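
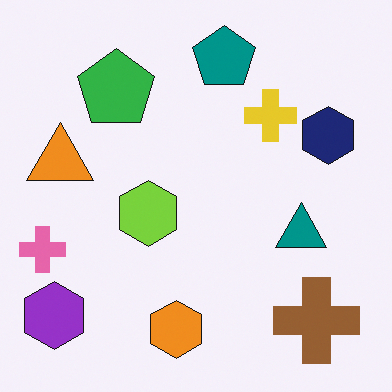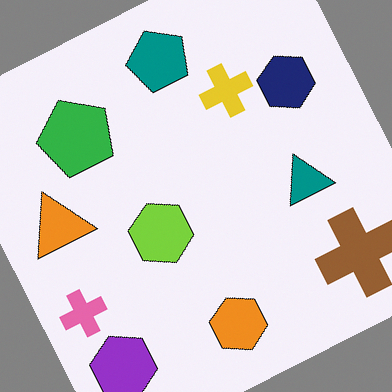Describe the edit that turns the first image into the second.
The image was rotated counter-clockwise by a clearly visible amount.

Every shape is tilted by the same angle and the image corners show triangular fill wedges — a whole-image rotation by a non-right angle.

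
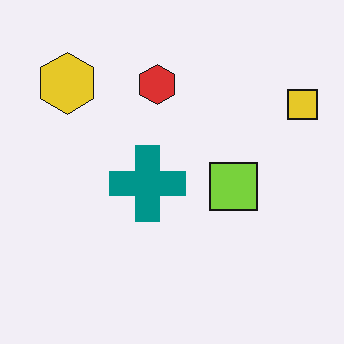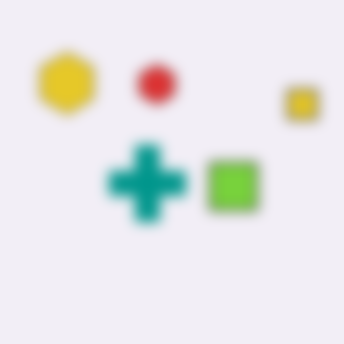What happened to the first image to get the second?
Strongly gaussian-blurred.

Shape edges and outlines are uniformly softened across the whole image.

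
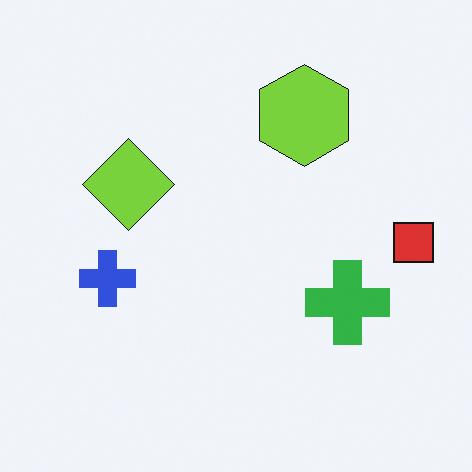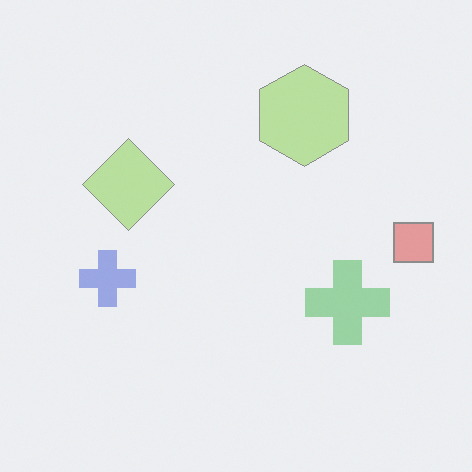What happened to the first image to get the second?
The transformation is: given much lower contrast.

Tones are pushed toward mid-grey across the whole image — a global contrast change.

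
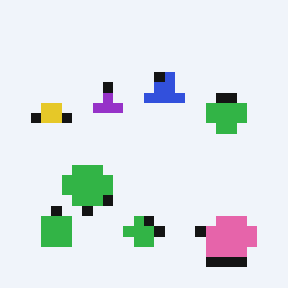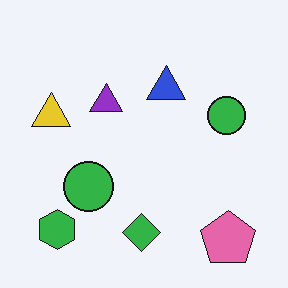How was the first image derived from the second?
The image was heavily pixelated into large blocks.

Shapes are reduced to large square blocks; fine edges and outlines are lost — a downscale-then-upscale (mosaic) effect.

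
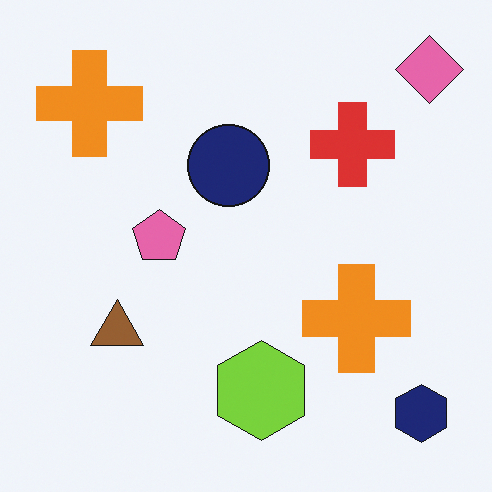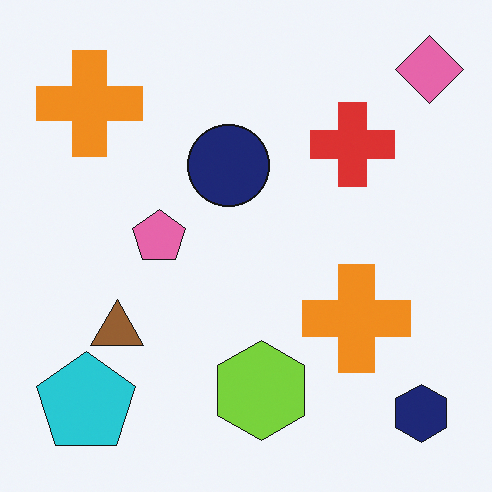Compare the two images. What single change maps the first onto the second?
The image was overlaid with an additional cyan pentagon.

A cyan pentagon appears in the second image that is absent from the first.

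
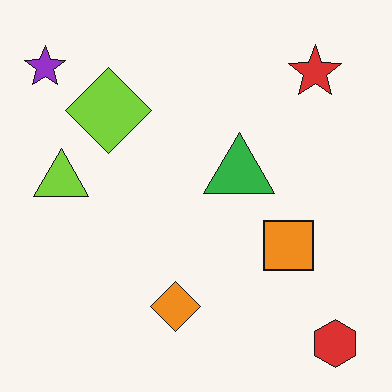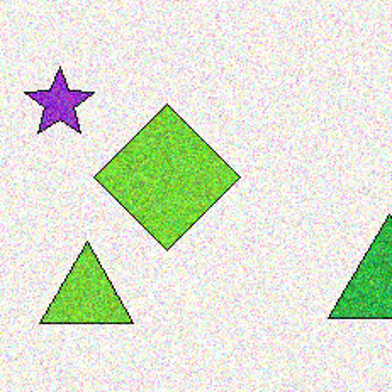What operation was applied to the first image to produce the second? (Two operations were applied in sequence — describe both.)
The transformation is: degraded with strong gaussian noise, then cropped to a noticeably smaller region and rescaled.

Random speckle covers the whole image, including the flat background. The visible shapes are larger and the field of view is narrower; shapes near the original edges may be partly or wholly outside the frame — a crop-and-rescale.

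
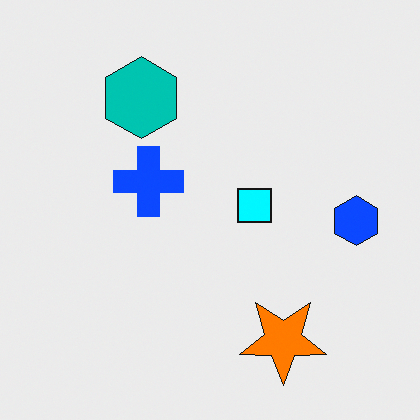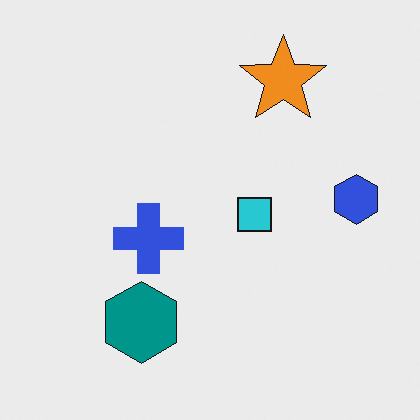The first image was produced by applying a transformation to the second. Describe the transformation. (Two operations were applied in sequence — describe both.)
Flipped vertically (top ↔ bottom), then heavily oversaturated.

The orange star is in the top-right of the second image and the bottom-right of the first — shapes on opposite sides of the horizontal midline have swapped in a mirror flip. All colors are more vivid — a global saturation change.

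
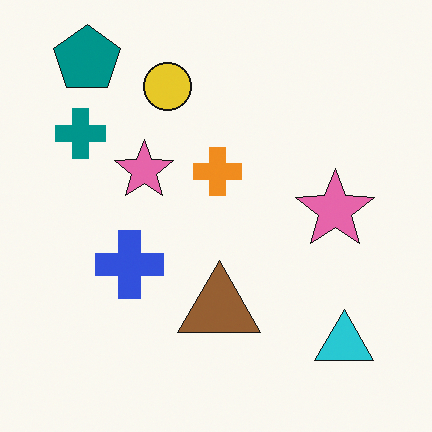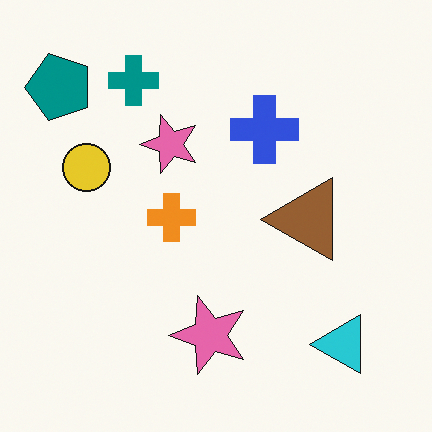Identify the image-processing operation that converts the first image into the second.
Transposed (reflected across the top-left ↔ bottom-right diagonal).

Shapes have swapped their row and column positions — what was in the top-right is now in the bottom-left — a diagonal reflection.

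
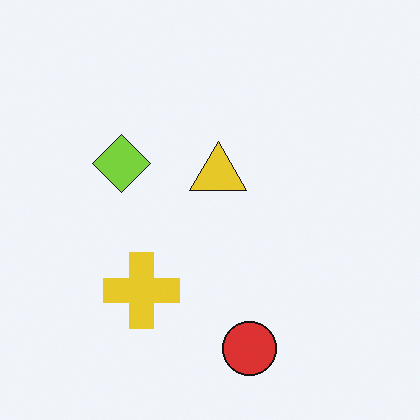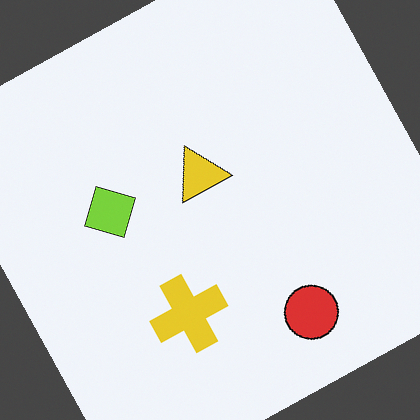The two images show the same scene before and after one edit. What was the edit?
The second image is the first rotated counter-clockwise by a moderate amount.

Every shape is tilted by the same angle and the image corners show triangular fill wedges — a whole-image rotation by a non-right angle.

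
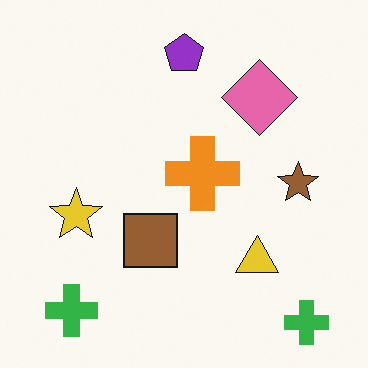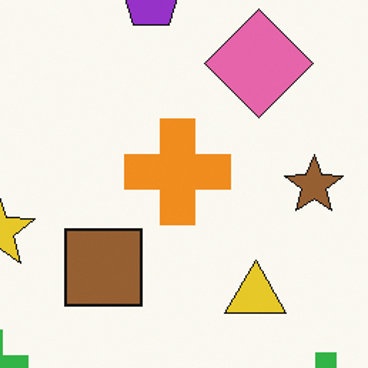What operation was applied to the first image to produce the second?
Cropped slightly and scaled back up.

The visible shapes are larger and the field of view is narrower; shapes near the original edges may be partly or wholly outside the frame — a crop-and-rescale.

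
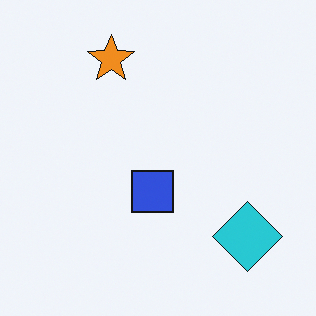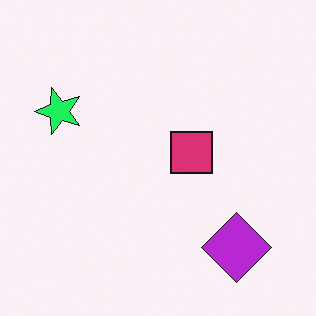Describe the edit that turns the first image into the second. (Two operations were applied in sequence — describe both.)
The transformation is: transposed (reflected across the top-left ↔ bottom-right diagonal), then hue-shifted by a moderate amount.

Shapes have swapped their row and column positions — what was in the top-right is now in the bottom-left — a diagonal reflection. Every shape's color has rotated by the same amount around the hue wheel — a uniform hue shift.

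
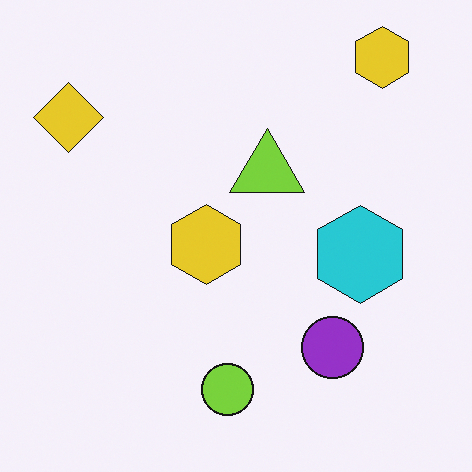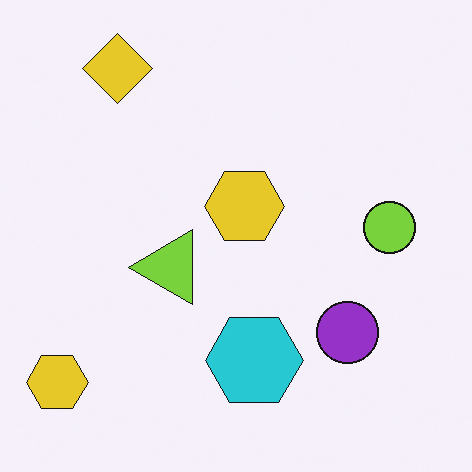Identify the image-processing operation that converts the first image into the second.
This is the original image transposed (reflected across the top-left ↔ bottom-right diagonal).

Shapes have swapped their row and column positions — what was in the top-right is now in the bottom-left — a diagonal reflection.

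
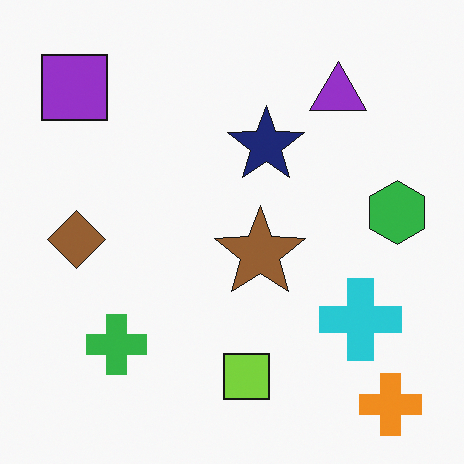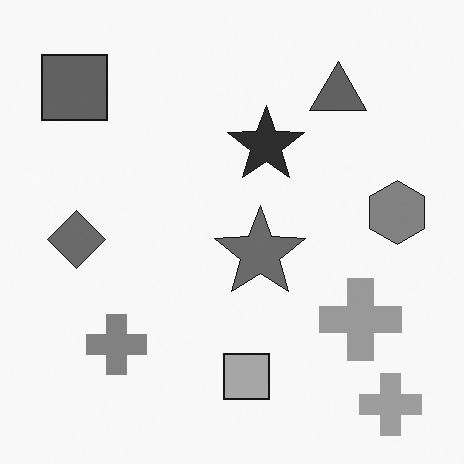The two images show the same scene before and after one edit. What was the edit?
Converted to grayscale.

All color is removed — every shape is now a shade of grey.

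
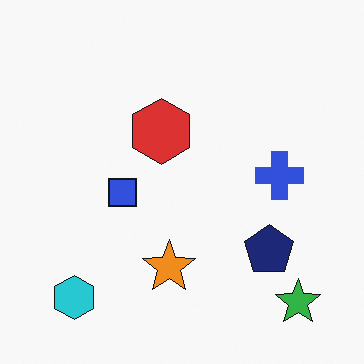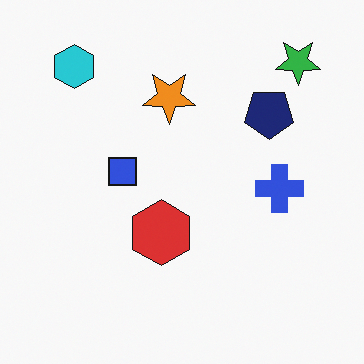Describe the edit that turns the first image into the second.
The image was flipped vertically (top ↔ bottom).

The green star is in the bottom-right of the first image and the top-right of the second — shapes on opposite sides of the horizontal midline have swapped in a mirror flip.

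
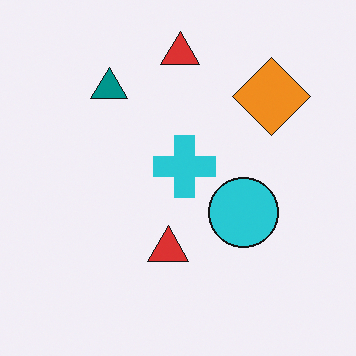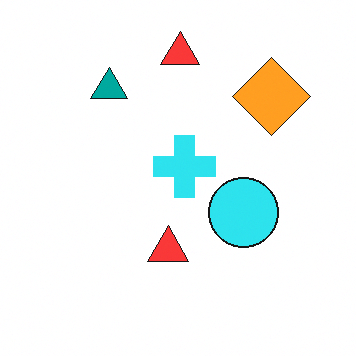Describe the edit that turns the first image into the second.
The transformation is: brightened a little.

Every pixel — background and shapes alike — is uniformly brightened.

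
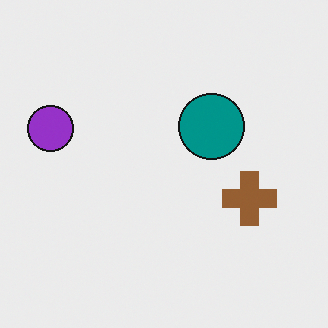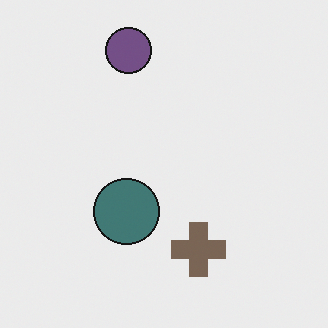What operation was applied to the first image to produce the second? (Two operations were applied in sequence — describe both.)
This is the original image made much more muted (saturation change), then transposed (reflected across the top-left ↔ bottom-right diagonal).

All colors are more muted and greyish — a global saturation change. Shapes have swapped their row and column positions — what was in the top-right is now in the bottom-left — a diagonal reflection.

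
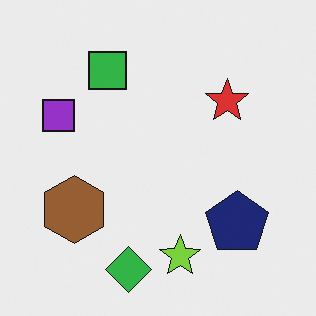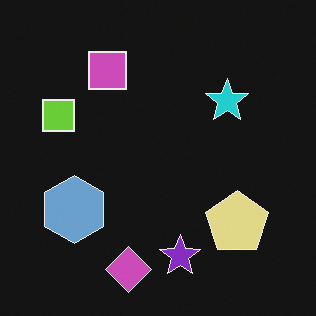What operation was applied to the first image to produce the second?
The transformation is: color-inverted (negative).

The light background has become dark and every shape's color is its complement — a photographic negative.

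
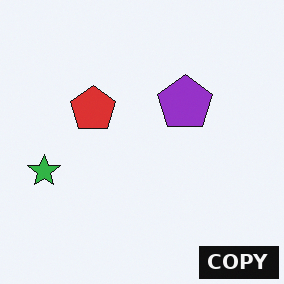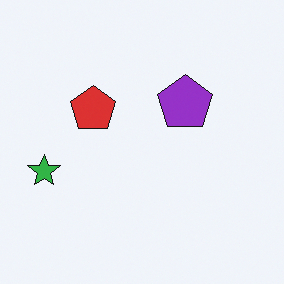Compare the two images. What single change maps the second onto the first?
The transformation is: watermarked with the text "COPY" in the lower-right corner.

A dark label reading "COPY" appears in the lower-right corner.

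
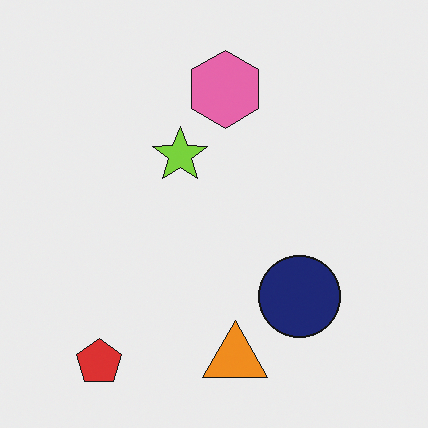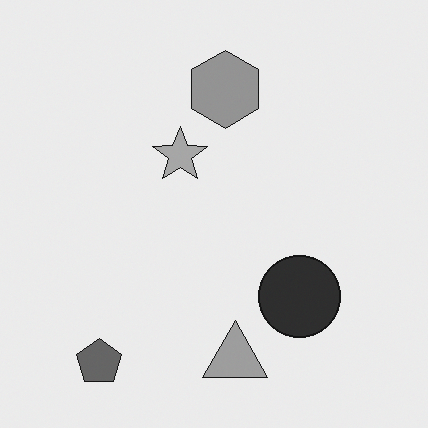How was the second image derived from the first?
This is the original image converted to grayscale.

All color is removed — every shape is now a shade of grey.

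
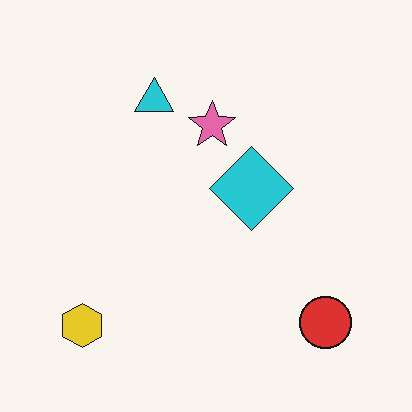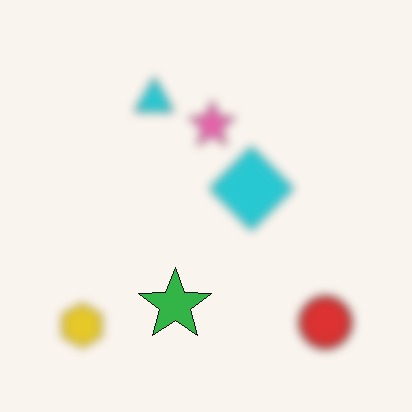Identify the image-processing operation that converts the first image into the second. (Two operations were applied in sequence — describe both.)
The transformation is: heavily blurred, then overlaid with an additional green star.

Shape edges and outlines are uniformly softened across the whole image. A green star appears in the second image that is absent from the first.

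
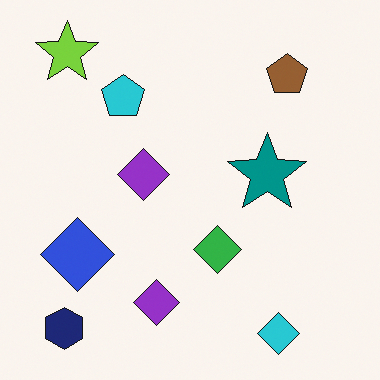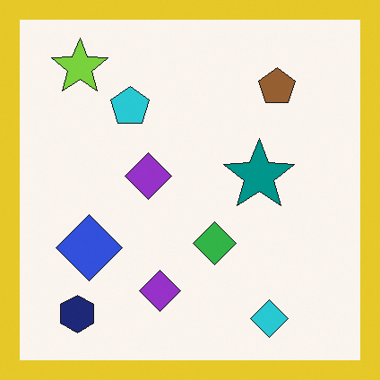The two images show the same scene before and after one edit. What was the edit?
Framed with a yellow border.

A solid yellow frame runs around the edge of the second image, with the content slightly shrunk inside it.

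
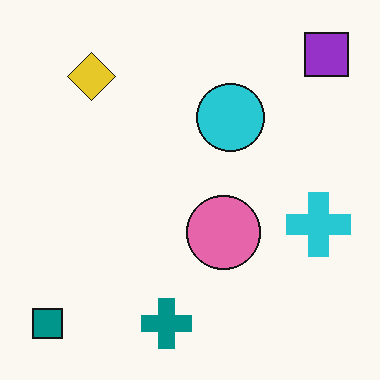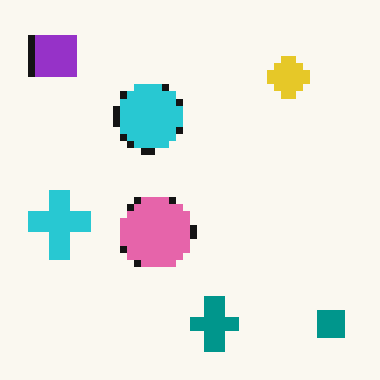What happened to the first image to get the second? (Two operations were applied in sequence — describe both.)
Flipped horizontally (left ↔ right), then moderately pixelated.

The teal square is in the bottom-left of the first image and the bottom-right of the second — shapes on opposite sides of the vertical midline have swapped in a mirror flip. Shapes are reduced to large square blocks; fine edges and outlines are lost — a downscale-then-upscale (mosaic) effect.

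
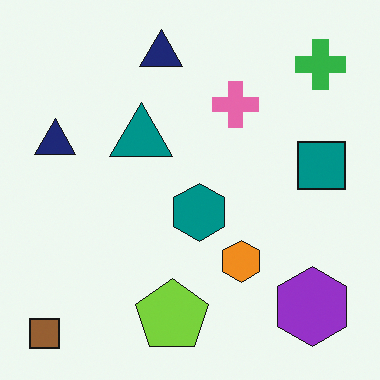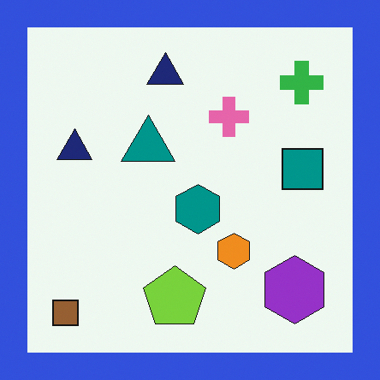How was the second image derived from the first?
This is the original image framed with a blue border.

A solid blue frame runs around the edge of the second image, with the content slightly shrunk inside it.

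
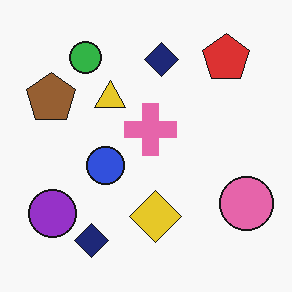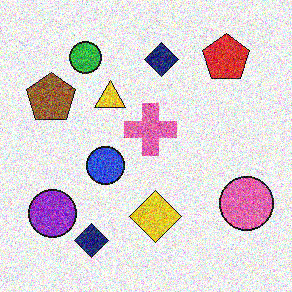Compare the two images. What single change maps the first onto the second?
It was degraded with heavy additive noise.

Random speckle covers the whole image, including the flat background.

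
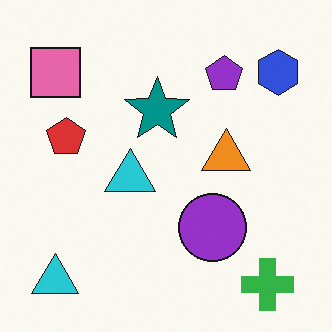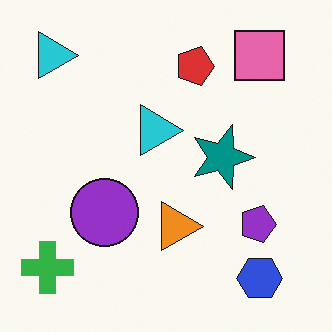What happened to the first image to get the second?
Rotated 90° clockwise.

The green cross sits in the bottom-right of the first image and the bottom-left of the second — consistent with a whole-image 90° clockwise rotation.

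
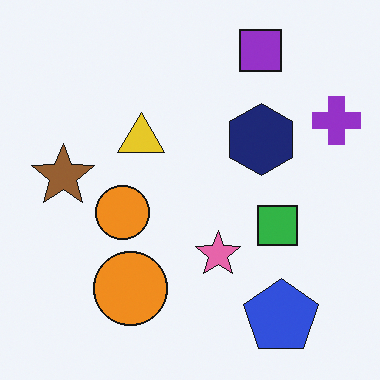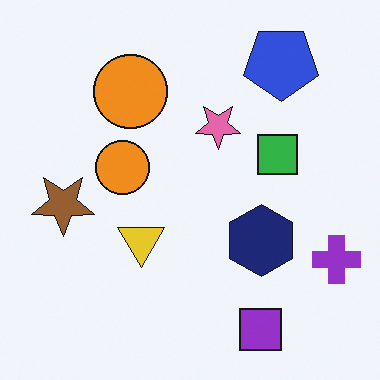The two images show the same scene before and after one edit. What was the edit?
Flipped vertically (top ↔ bottom).

The purple square is in the top-right of the first image and the bottom-right of the second — shapes on opposite sides of the horizontal midline have swapped in a mirror flip.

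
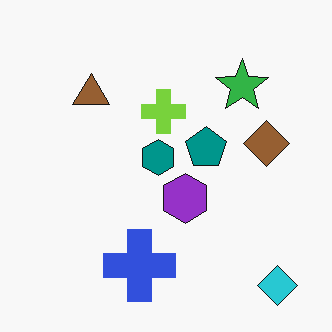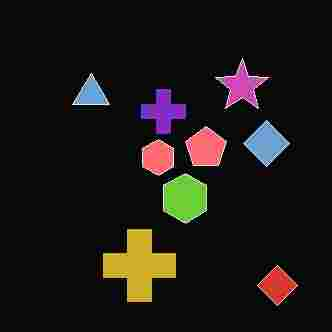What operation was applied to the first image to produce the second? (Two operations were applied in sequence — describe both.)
The image was color-inverted (negative), then degraded with heavy JPEG compression.

The light background has become dark and every shape's color is its complement — a photographic negative. Blocky 8×8 compression artifacts appear around shape edges and the flat background shows ringing — characteristic JPEG degradation.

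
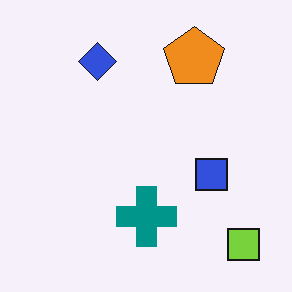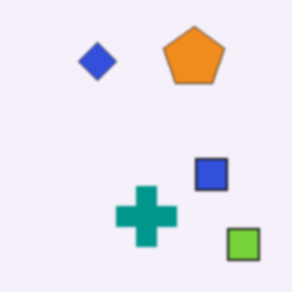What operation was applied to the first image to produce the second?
Lightly blurred.

Shape edges and outlines are uniformly softened across the whole image.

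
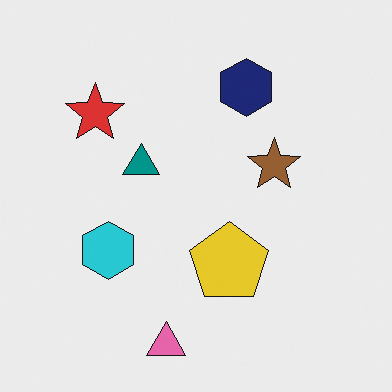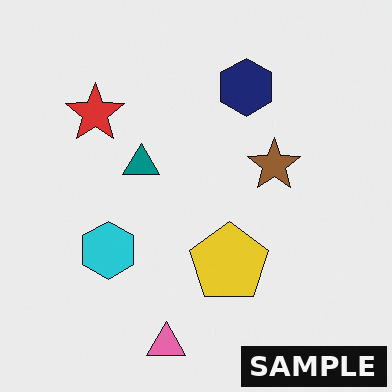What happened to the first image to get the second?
The image was watermarked with the text "SAMPLE" in the lower-right corner.

A dark label reading "SAMPLE" appears in the lower-right corner.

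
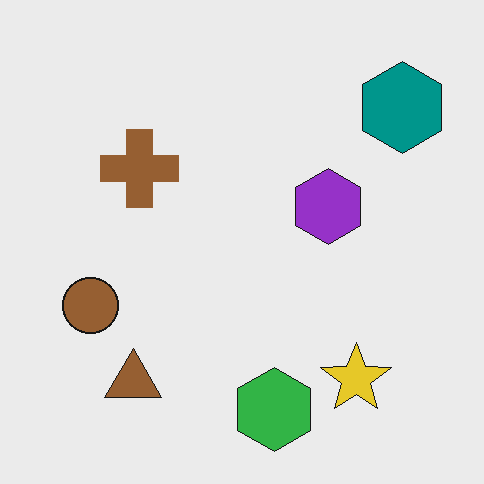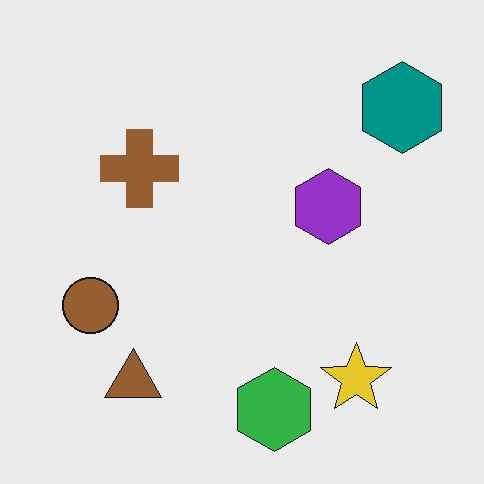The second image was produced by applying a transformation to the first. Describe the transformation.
It was JPEG-compressed with visible artifacts.

Blocky 8×8 compression artifacts appear around shape edges and the flat background shows ringing — characteristic JPEG degradation.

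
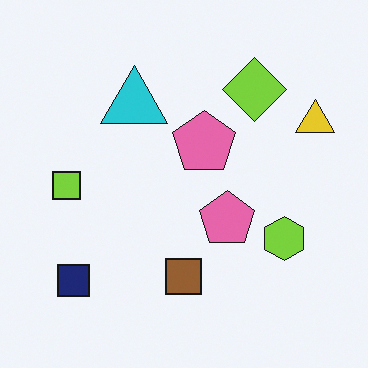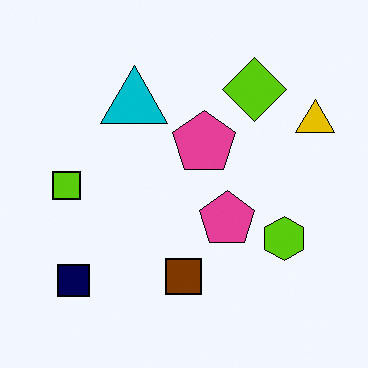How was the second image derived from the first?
The image was given slightly increased contrast.

Tones are pushed away from mid-grey across the whole image — a global contrast change.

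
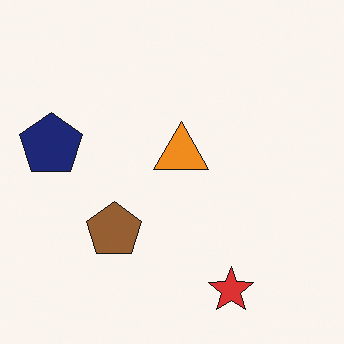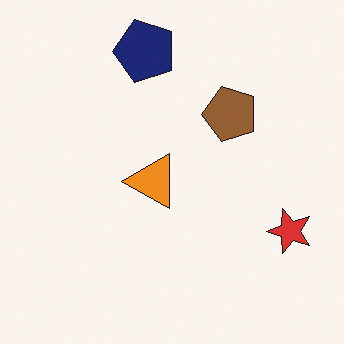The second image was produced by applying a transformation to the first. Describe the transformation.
This is the original image transposed (reflected across the top-left ↔ bottom-right diagonal).

Shapes have swapped their row and column positions — what was in the top-right is now in the bottom-left — a diagonal reflection.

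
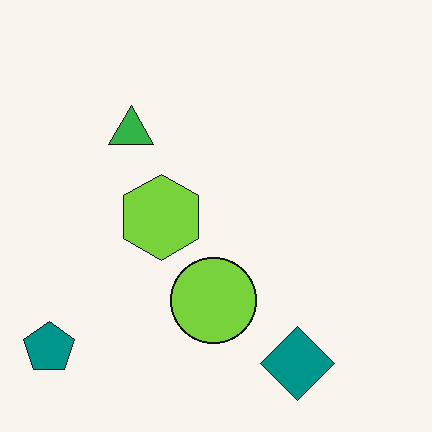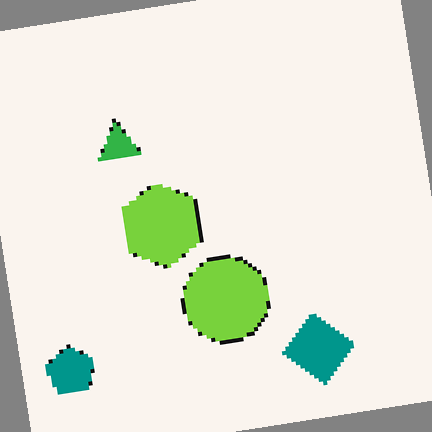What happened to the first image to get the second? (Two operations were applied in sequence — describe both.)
The transformation is: lightly pixelated (a mild mosaic effect), then rotated counter-clockwise by a few degrees.

Shapes are reduced to large square blocks; fine edges and outlines are lost — a downscale-then-upscale (mosaic) effect. Every shape is tilted by the same angle and the image corners show triangular fill wedges — a whole-image rotation by a non-right angle.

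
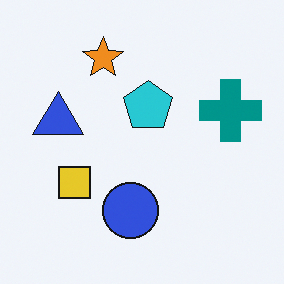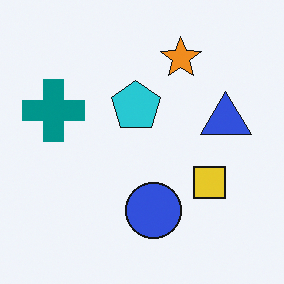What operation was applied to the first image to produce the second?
This is the original image flipped horizontally (left ↔ right).

The teal cross is in the right of the first image and the left of the second — shapes on opposite sides of the vertical midline have swapped in a mirror flip.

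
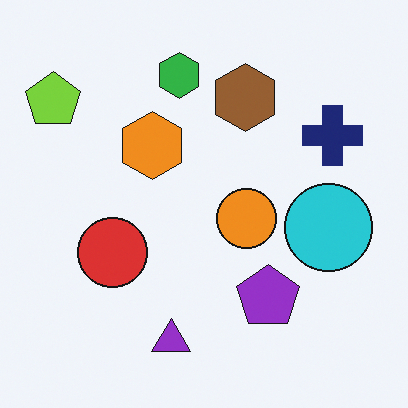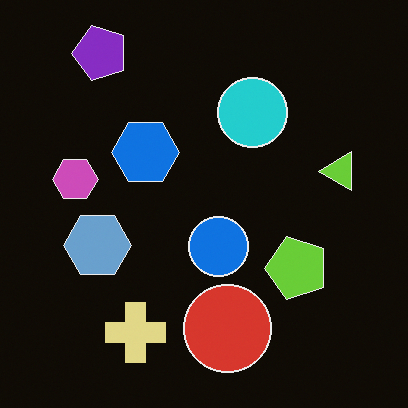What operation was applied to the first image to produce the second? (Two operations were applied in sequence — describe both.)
The image was color-inverted (negative), then transposed (reflected across the top-left ↔ bottom-right diagonal).

The light background has become dark and every shape's color is its complement — a photographic negative. Shapes have swapped their row and column positions — what was in the top-right is now in the bottom-left — a diagonal reflection.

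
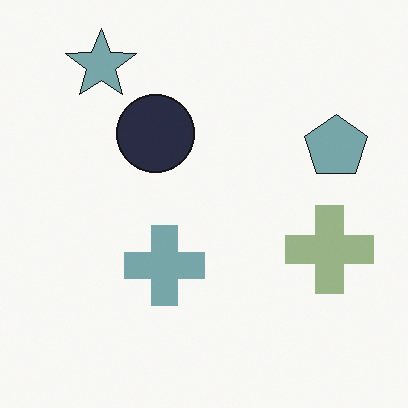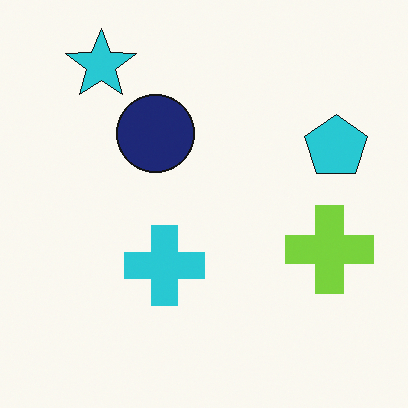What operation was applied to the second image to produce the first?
This is the original image made much more muted (saturation change).

All colors are more muted and greyish — a global saturation change.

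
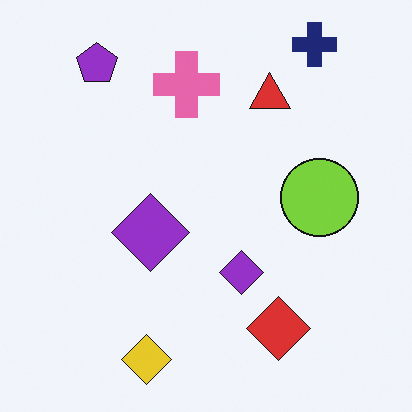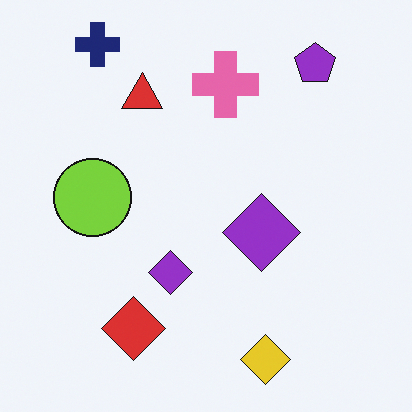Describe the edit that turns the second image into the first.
Flipped horizontally (left ↔ right).

The lime circle is in the left of the second image and the right of the first — shapes on opposite sides of the vertical midline have swapped in a mirror flip.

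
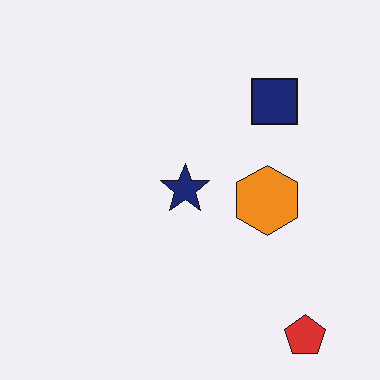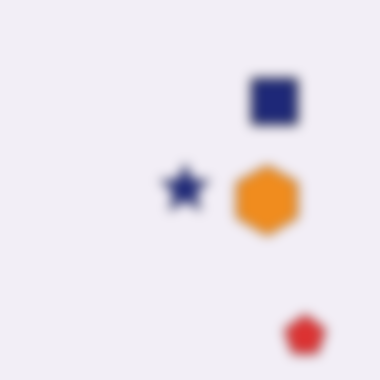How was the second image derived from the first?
This is the original image strongly gaussian-blurred.

Shape edges and outlines are uniformly softened across the whole image.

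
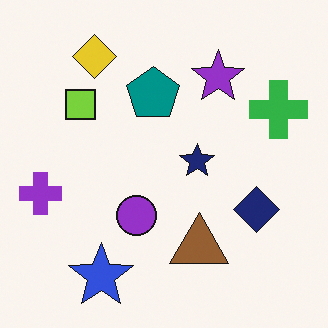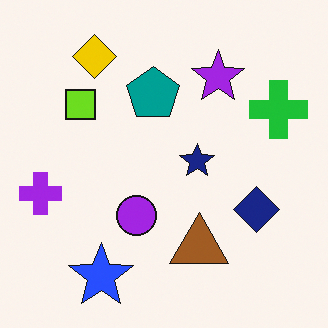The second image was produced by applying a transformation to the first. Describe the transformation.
It was slightly oversaturated.

All colors are more vivid — a global saturation change.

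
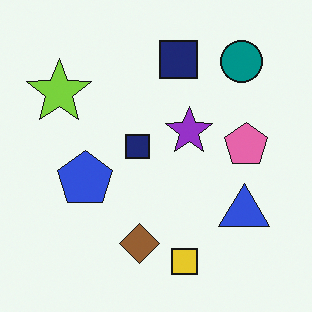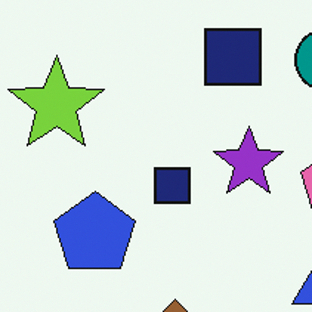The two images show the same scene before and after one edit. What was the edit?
It was cropped to a modestly smaller region and rescaled.

The visible shapes are larger and the field of view is narrower; shapes near the original edges may be partly or wholly outside the frame — a crop-and-rescale.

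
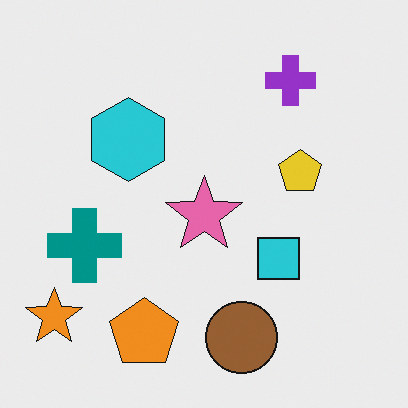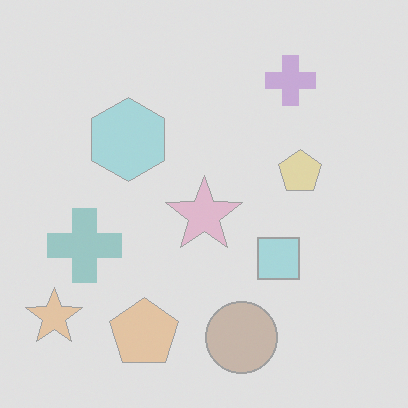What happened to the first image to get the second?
It was given much lower contrast.

Tones are pushed toward mid-grey across the whole image — a global contrast change.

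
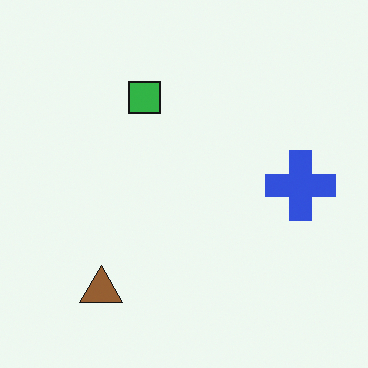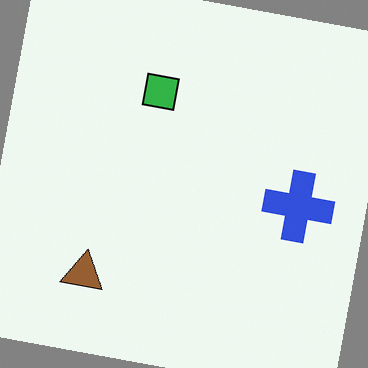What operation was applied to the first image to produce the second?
This is the original image rotated clockwise by a few degrees.

Every shape is tilted by the same angle and the image corners show triangular fill wedges — a whole-image rotation by a non-right angle.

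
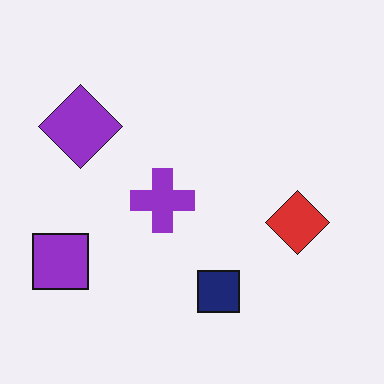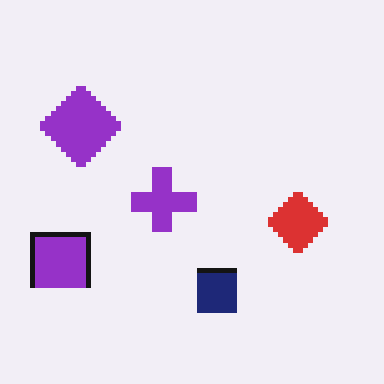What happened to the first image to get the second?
This is the original image lightly pixelated (a mild mosaic effect).

Shapes are reduced to large square blocks; fine edges and outlines are lost — a downscale-then-upscale (mosaic) effect.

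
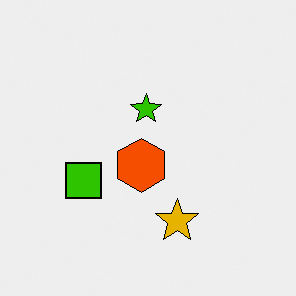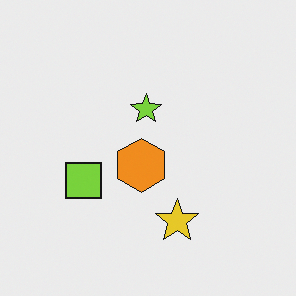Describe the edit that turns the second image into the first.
The transformation is: boosted in contrast.

Tones are pushed away from mid-grey across the whole image — a global contrast change.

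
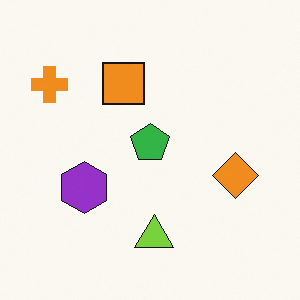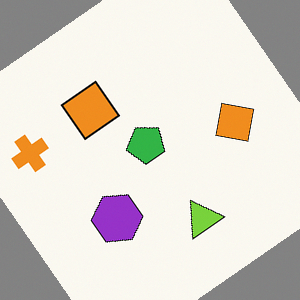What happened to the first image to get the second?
The second image is the first rotated counter-clockwise by a large amount — several tens of degrees.

Every shape is tilted by the same angle and the image corners show triangular fill wedges — a whole-image rotation by a non-right angle.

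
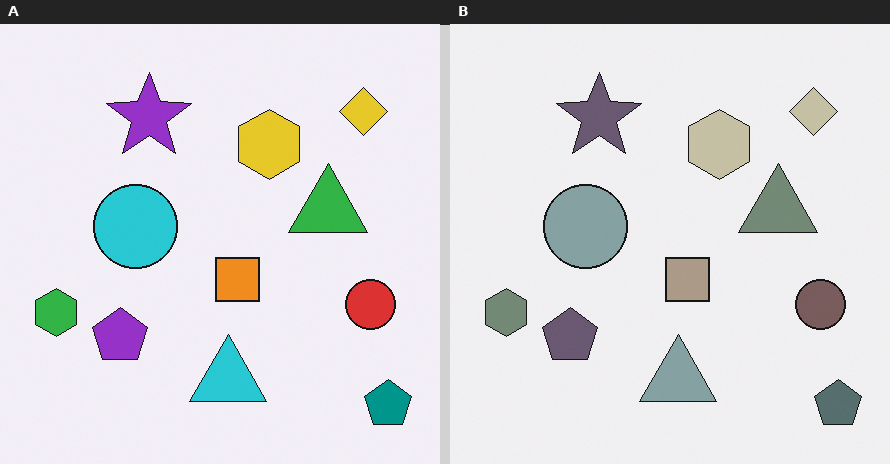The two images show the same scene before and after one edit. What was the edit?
The right (B) image is the left (A) made much more muted (saturation change).

All colors are more muted and greyish — a global saturation change.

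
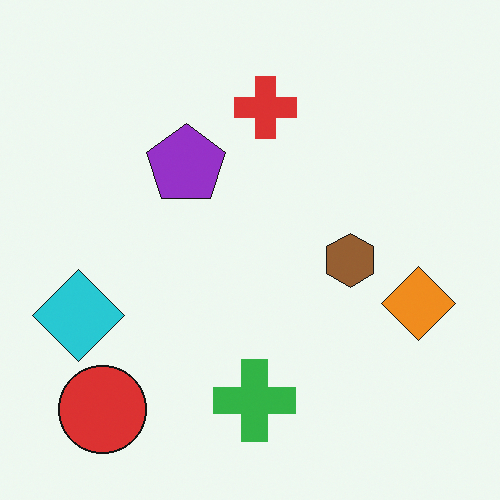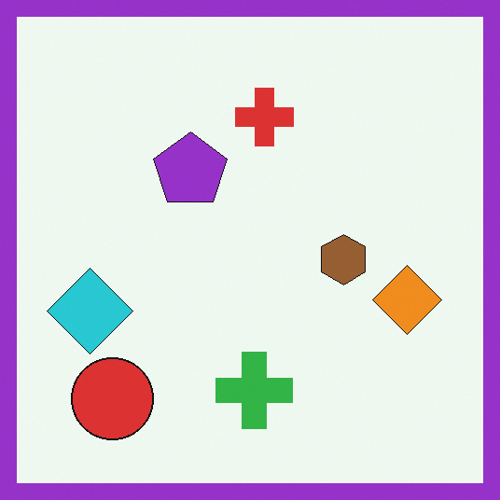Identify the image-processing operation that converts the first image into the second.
The second image is the first framed with a purple border.

A solid purple frame runs around the edge of the second image, with the content slightly shrunk inside it.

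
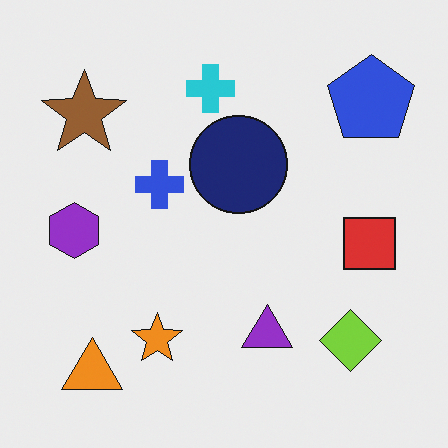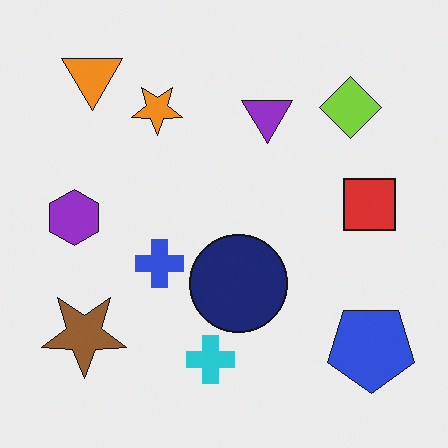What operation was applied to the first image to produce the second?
This is the original image flipped vertically (top ↔ bottom).

The orange triangle is in the bottom-left of the first image and the top-left of the second — shapes on opposite sides of the horizontal midline have swapped in a mirror flip.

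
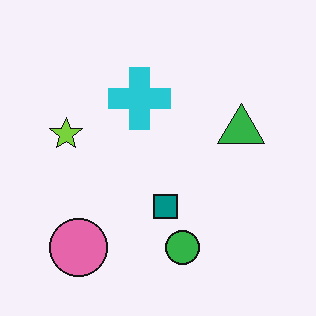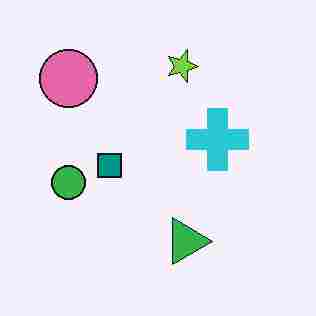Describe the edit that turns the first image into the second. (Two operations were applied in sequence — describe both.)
The transformation is: rotated 90° clockwise, then degraded with heavy JPEG compression.

The pink circle sits in the bottom-left of the first image and the top-left of the second — consistent with a whole-image 90° clockwise rotation. Blocky 8×8 compression artifacts appear around shape edges and the flat background shows ringing — characteristic JPEG degradation.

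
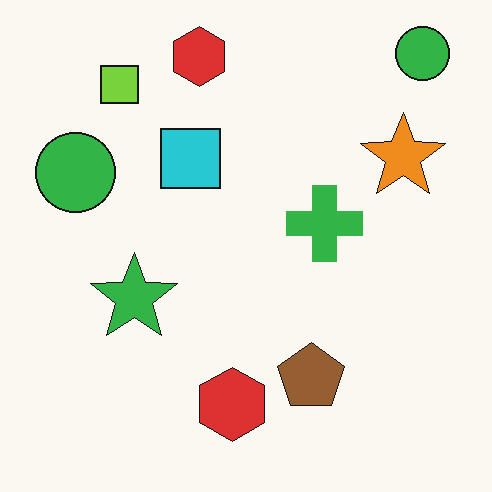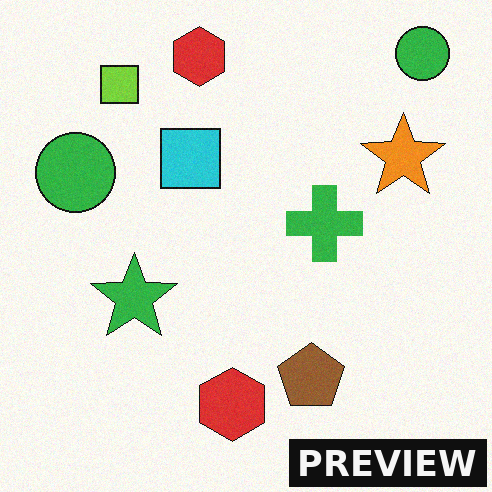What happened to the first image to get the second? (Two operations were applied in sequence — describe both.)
This is the original image degraded with a light layer of grain, then watermarked with the text "PREVIEW" in the lower-right corner.

Random speckle covers the whole image, including the flat background. A dark label reading "PREVIEW" appears in the lower-right corner.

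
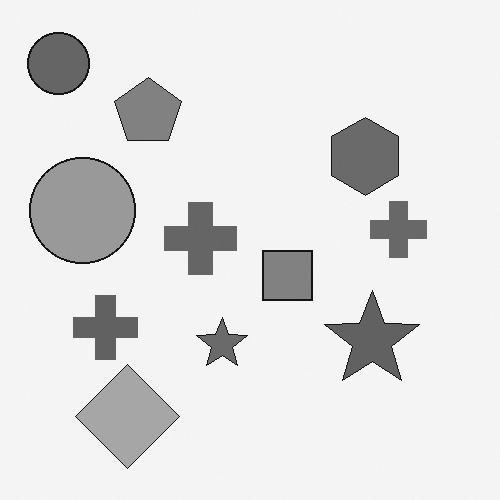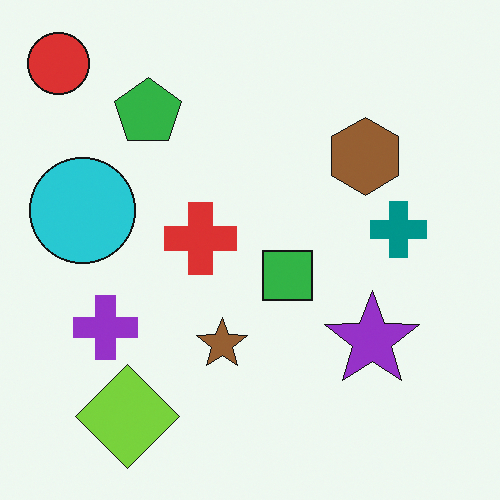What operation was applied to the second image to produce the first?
The transformation is: converted to grayscale.

All color is removed — every shape is now a shade of grey.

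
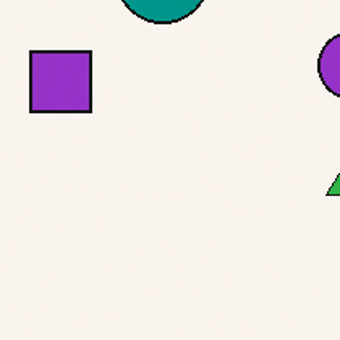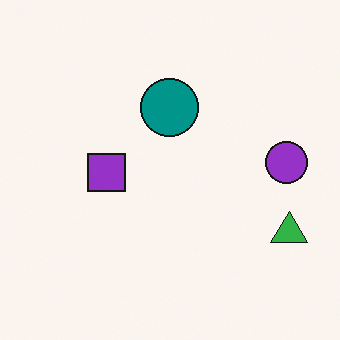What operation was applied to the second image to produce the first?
The image was cropped to a noticeably smaller region and rescaled.

The visible shapes are larger and the field of view is narrower; shapes near the original edges may be partly or wholly outside the frame — a crop-and-rescale.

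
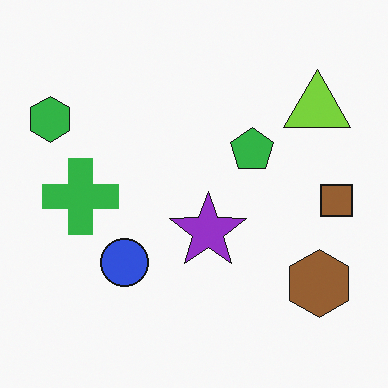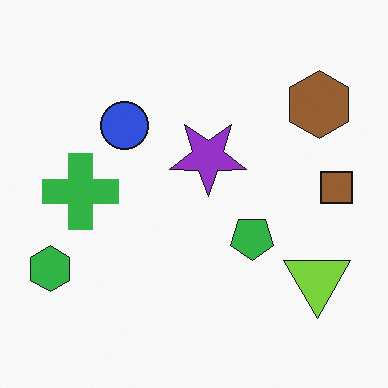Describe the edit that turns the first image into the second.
The second image is the first flipped vertically (top ↔ bottom).

The brown hexagon is in the bottom-right of the first image and the top-right of the second — shapes on opposite sides of the horizontal midline have swapped in a mirror flip.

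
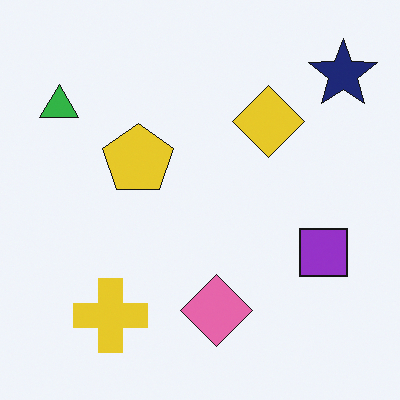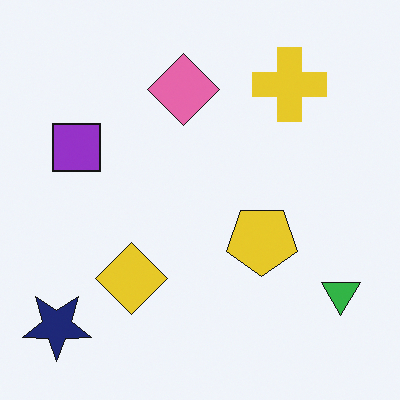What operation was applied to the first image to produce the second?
This is the original image rotated 180°.

The navy star sits in the top-right of the first image and the bottom-left of the second — consistent with a whole-image 180° rotation.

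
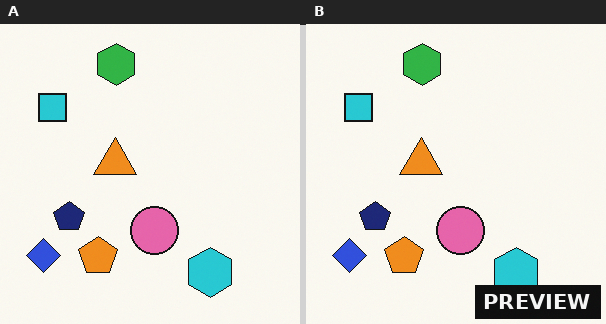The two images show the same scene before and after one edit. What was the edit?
It was watermarked with the text "PREVIEW" in the lower-right corner.

A dark label reading "PREVIEW" appears in the lower-right corner.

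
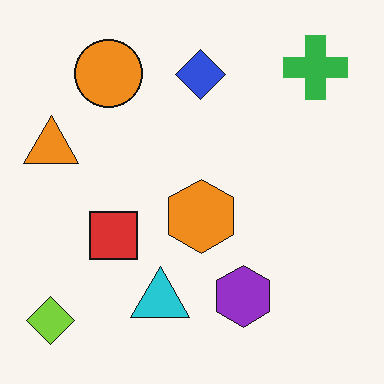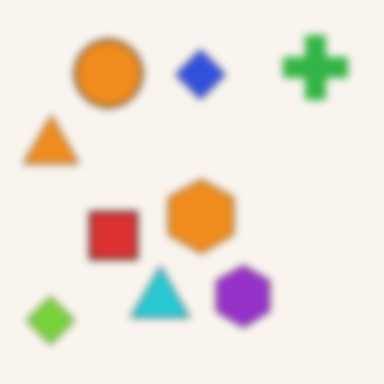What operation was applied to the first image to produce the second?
The second image is the first noticeably gaussian-blurred.

Shape edges and outlines are uniformly softened across the whole image.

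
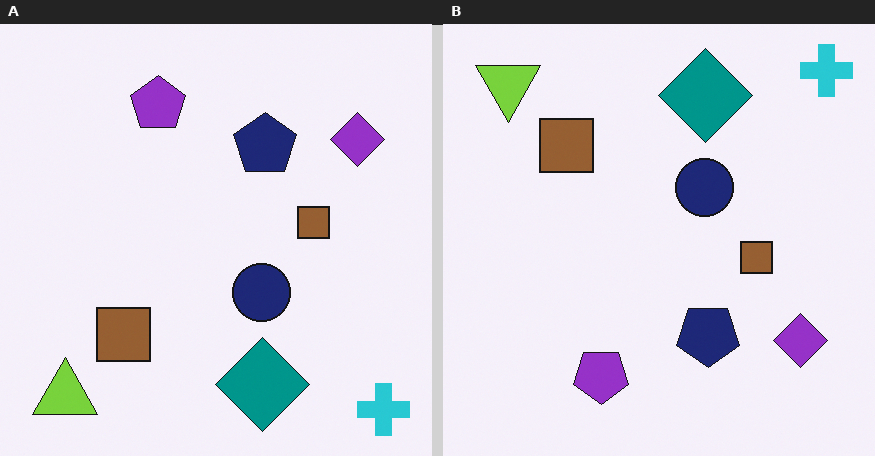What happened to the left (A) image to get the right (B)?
It was flipped vertically (top ↔ bottom).

The cyan cross is in the bottom-right of the left (A) image and the top-right of the right (B) — shapes on opposite sides of the horizontal midline have swapped in a mirror flip.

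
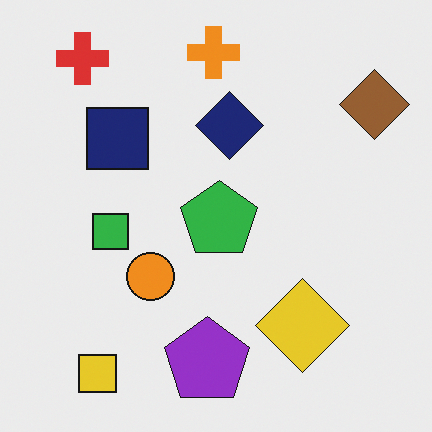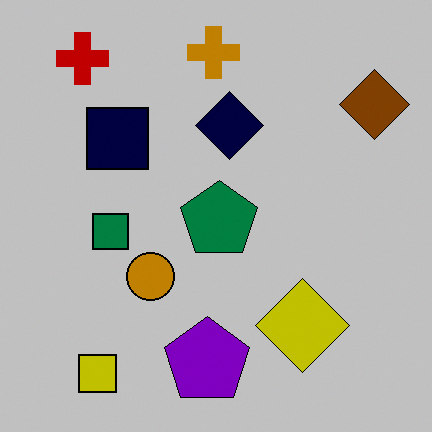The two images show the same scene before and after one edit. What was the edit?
It was heavily posterized to just a handful of flat colors.

Each flat color has snapped to a coarser quantized level — most visibly, the near-white background has dropped to a flat grey.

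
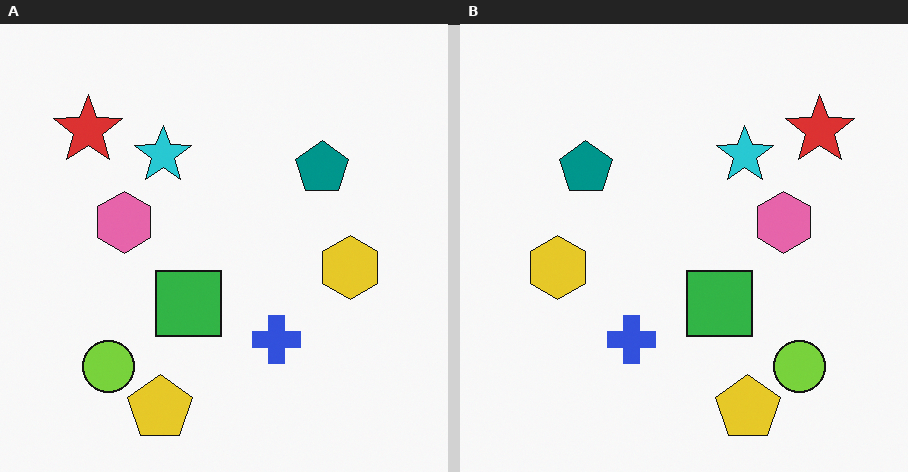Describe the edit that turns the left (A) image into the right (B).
This is the original image flipped horizontally (left ↔ right).

The red star is in the top-left of the left (A) image and the top-right of the right (B) — shapes on opposite sides of the vertical midline have swapped in a mirror flip.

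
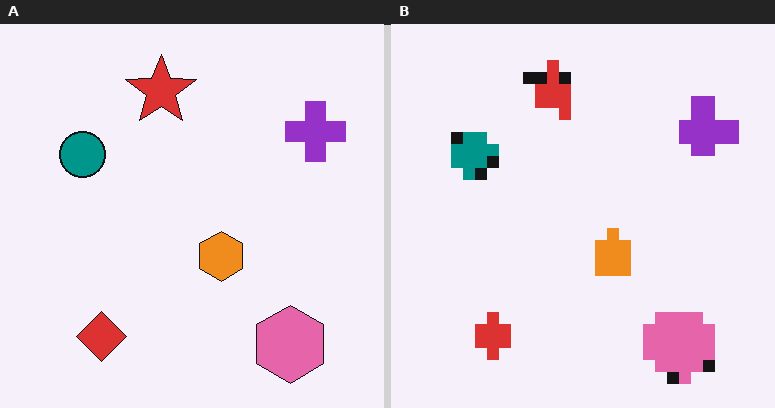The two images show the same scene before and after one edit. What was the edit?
Coarsely pixelated.

Shapes are reduced to large square blocks; fine edges and outlines are lost — a downscale-then-upscale (mosaic) effect.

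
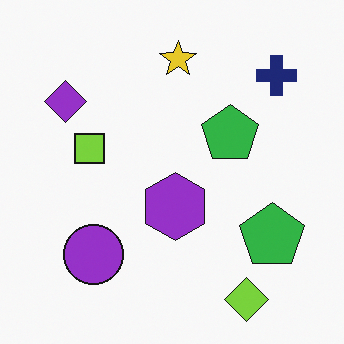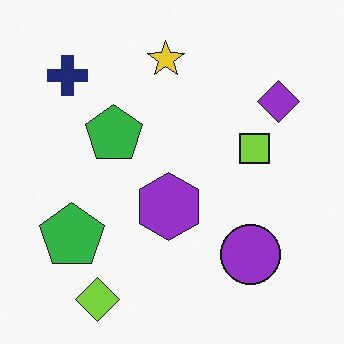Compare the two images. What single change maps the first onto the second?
The image was flipped horizontally (left ↔ right).

The purple diamond is in the top-left of the first image and the top-right of the second — shapes on opposite sides of the vertical midline have swapped in a mirror flip.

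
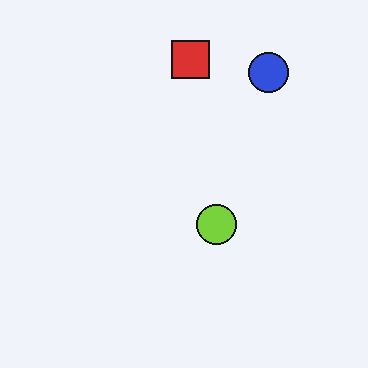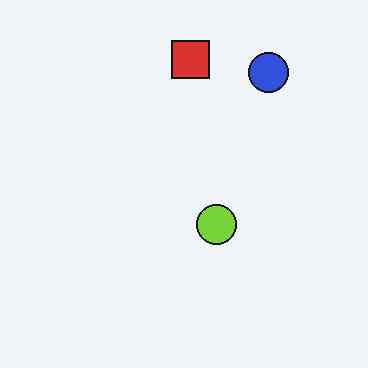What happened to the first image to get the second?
It was given moderate JPEG compression.

Blocky 8×8 compression artifacts appear around shape edges and the flat background shows ringing — characteristic JPEG degradation.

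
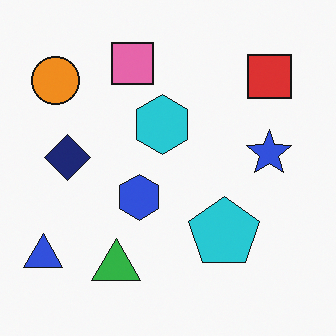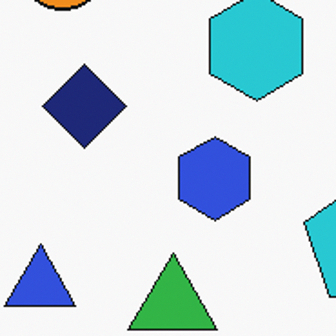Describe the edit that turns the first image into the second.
The transformation is: cropped to a noticeably smaller region and rescaled.

The visible shapes are larger and the field of view is narrower; shapes near the original edges may be partly or wholly outside the frame — a crop-and-rescale.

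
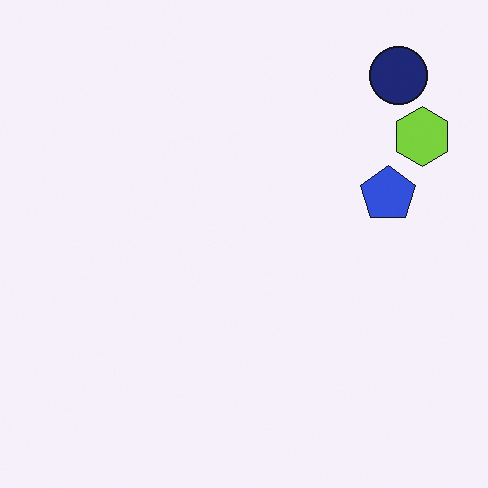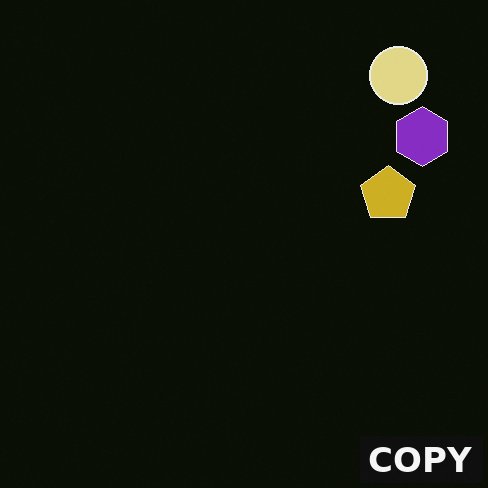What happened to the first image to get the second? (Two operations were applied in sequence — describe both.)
This is the original image color-inverted (negative), then watermarked with the text "COPY" in the lower-right corner.

The light background has become dark and every shape's color is its complement — a photographic negative. A dark label reading "COPY" appears in the lower-right corner.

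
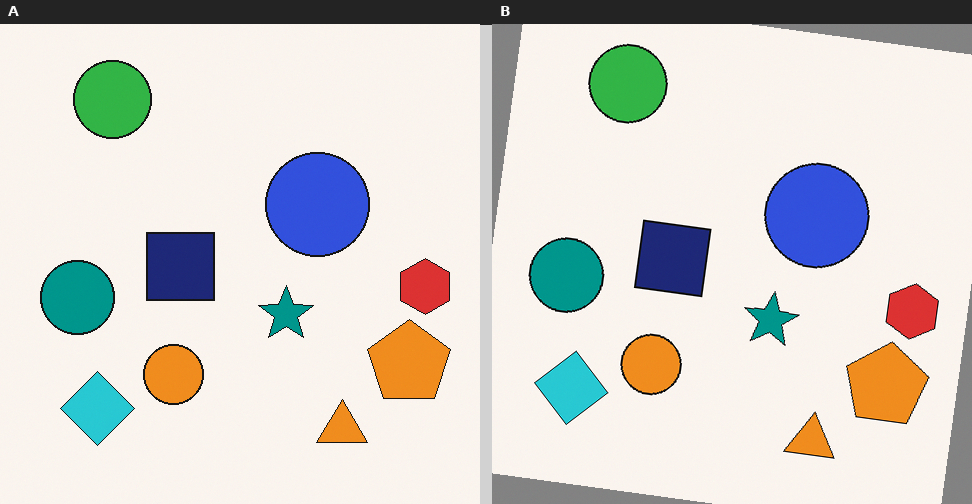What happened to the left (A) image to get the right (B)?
The transformation is: rotated clockwise by a few degrees.

Every shape is tilted by the same angle and the image corners show triangular fill wedges — a whole-image rotation by a non-right angle.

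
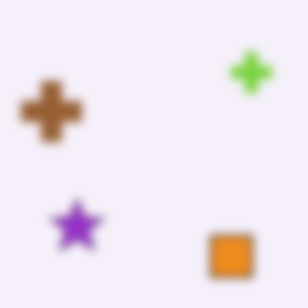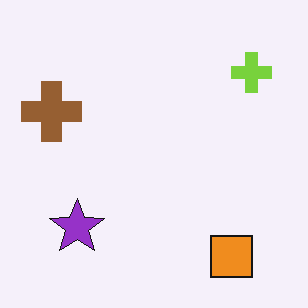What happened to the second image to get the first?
The image was moderately blurred.

Shape edges and outlines are uniformly softened across the whole image.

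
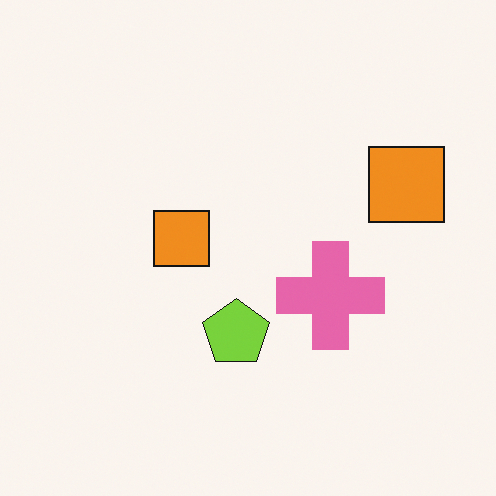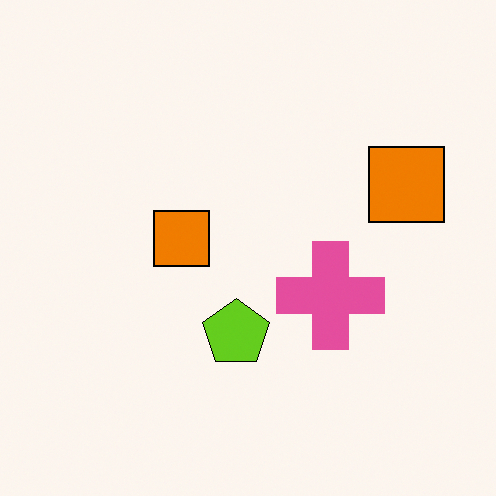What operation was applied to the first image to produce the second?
This is the original image given slightly increased contrast.

Tones are pushed away from mid-grey across the whole image — a global contrast change.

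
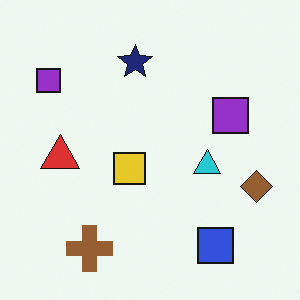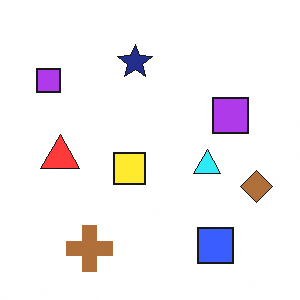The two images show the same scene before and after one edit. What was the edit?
Slightly brightened.

Every pixel — background and shapes alike — is uniformly brightened.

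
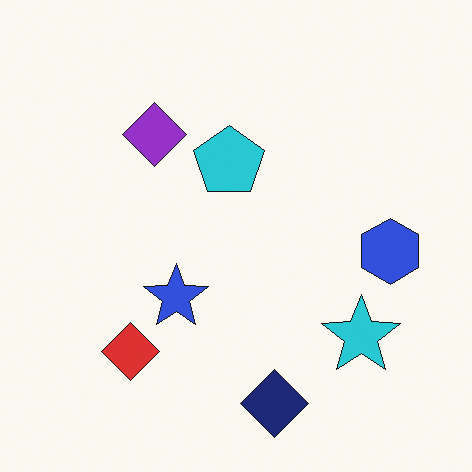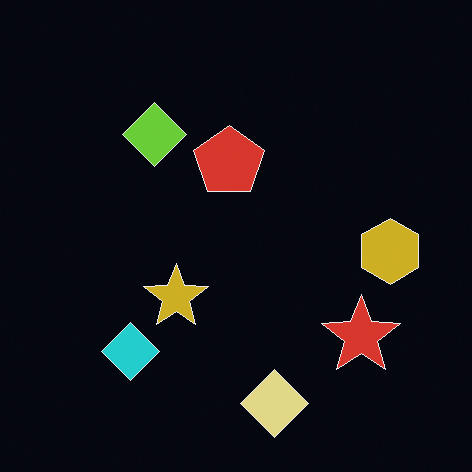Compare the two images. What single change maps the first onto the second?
The transformation is: color-inverted (negative).

The light background has become dark and every shape's color is its complement — a photographic negative.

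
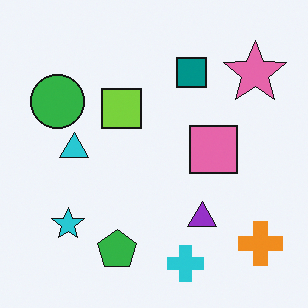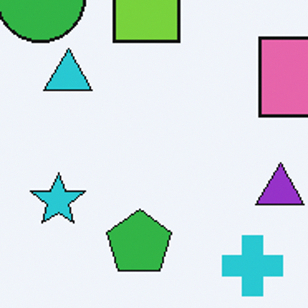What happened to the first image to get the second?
Cropped tightly and scaled back up.

The visible shapes are larger and the field of view is narrower; shapes near the original edges may be partly or wholly outside the frame — a crop-and-rescale.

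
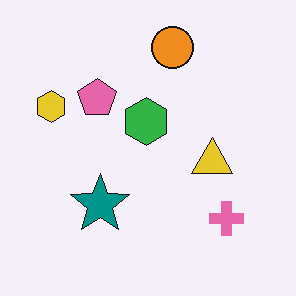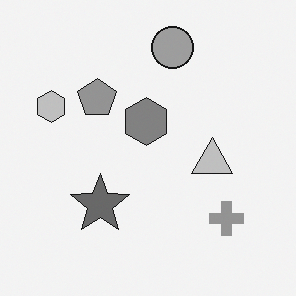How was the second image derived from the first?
Converted to grayscale.

All color is removed — every shape is now a shade of grey.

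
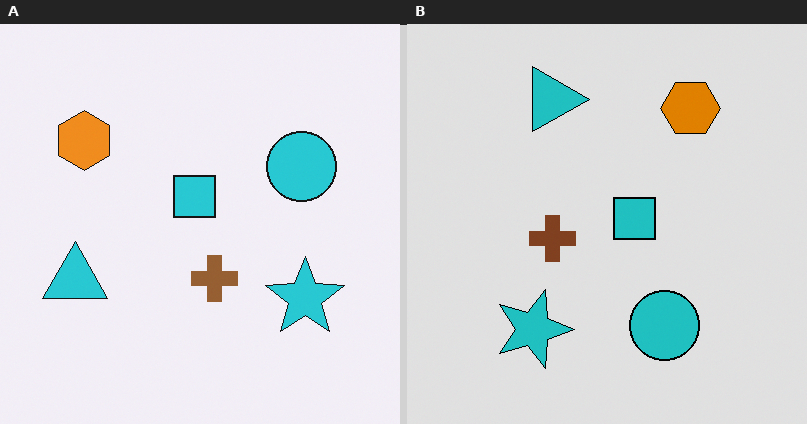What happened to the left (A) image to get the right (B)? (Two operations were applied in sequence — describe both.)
The right (B) image is the left (A) posterized to a reduced palette, then rotated 90° clockwise.

Each flat color has snapped to a coarser quantized level — most visibly, the near-white background has dropped to a flat grey. The orange hexagon sits in the top-left of the left (A) image and the top-right of the right (B) — consistent with a whole-image 90° clockwise rotation.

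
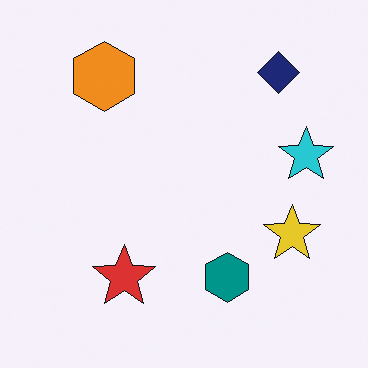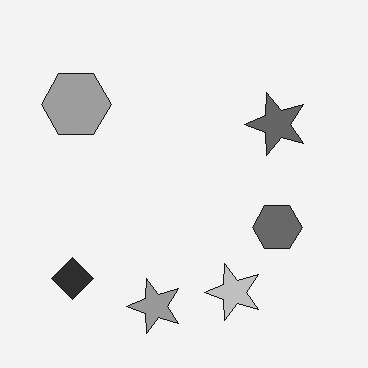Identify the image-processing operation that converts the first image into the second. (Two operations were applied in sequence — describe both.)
This is the original image transposed (reflected across the top-left ↔ bottom-right diagonal), then converted to grayscale.

Shapes have swapped their row and column positions — what was in the top-right is now in the bottom-left — a diagonal reflection. All color is removed — every shape is now a shade of grey.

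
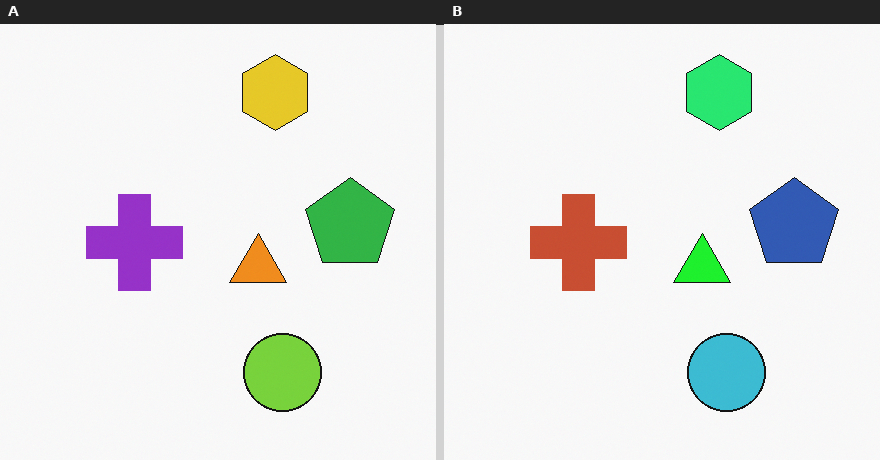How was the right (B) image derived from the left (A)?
Hue-shifted noticeably.

Every shape's color has rotated by the same amount around the hue wheel — a uniform hue shift.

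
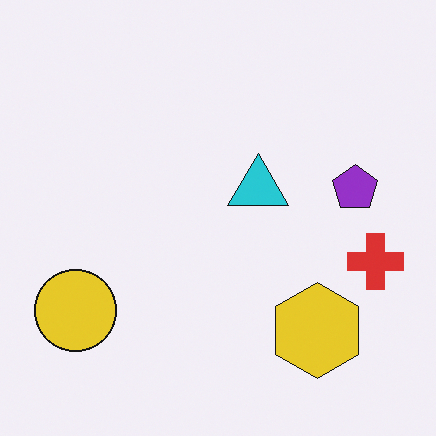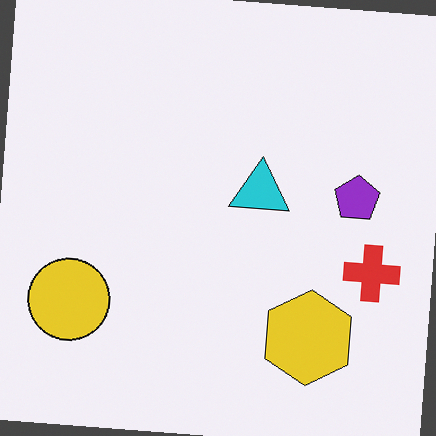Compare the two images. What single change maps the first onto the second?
Rotated clockwise by a slight angle.

Every shape is tilted by the same angle and the image corners show triangular fill wedges — a whole-image rotation by a non-right angle.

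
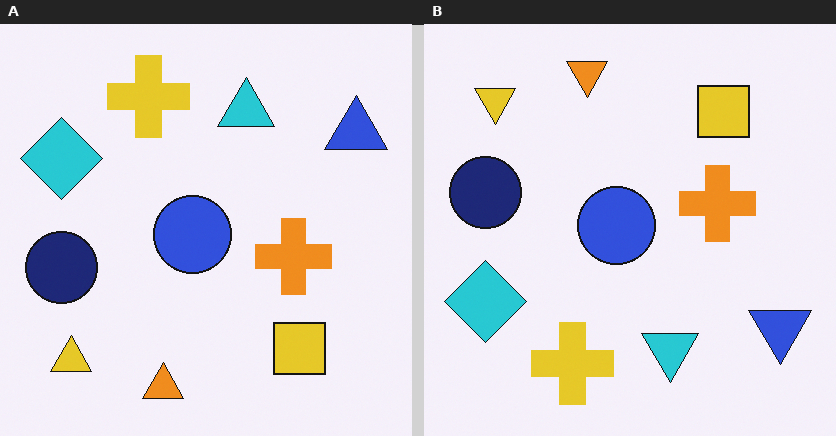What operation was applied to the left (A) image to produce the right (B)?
Flipped vertically (top ↔ bottom).

The orange triangle is in the bottom of the left (A) image and the top of the right (B) — shapes on opposite sides of the horizontal midline have swapped in a mirror flip.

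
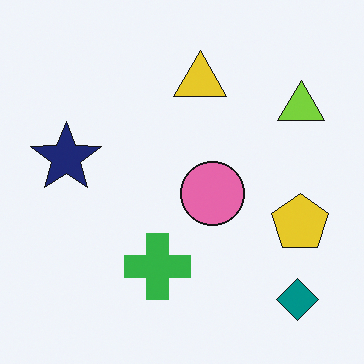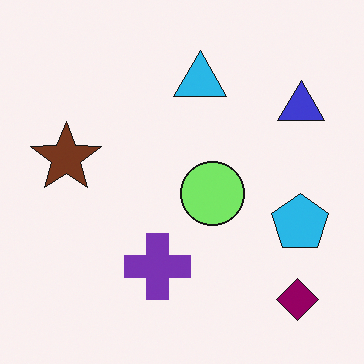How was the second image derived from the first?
The second image is the first hue-shifted by a moderate amount.

Every shape's color has rotated by the same amount around the hue wheel — a uniform hue shift.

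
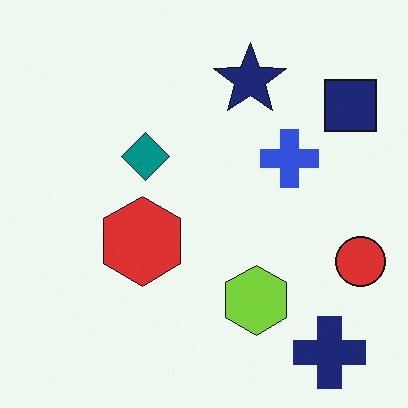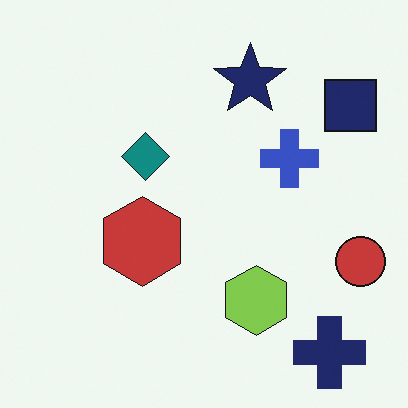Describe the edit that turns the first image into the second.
The image was slightly desaturated.

All colors are more muted and greyish — a global saturation change.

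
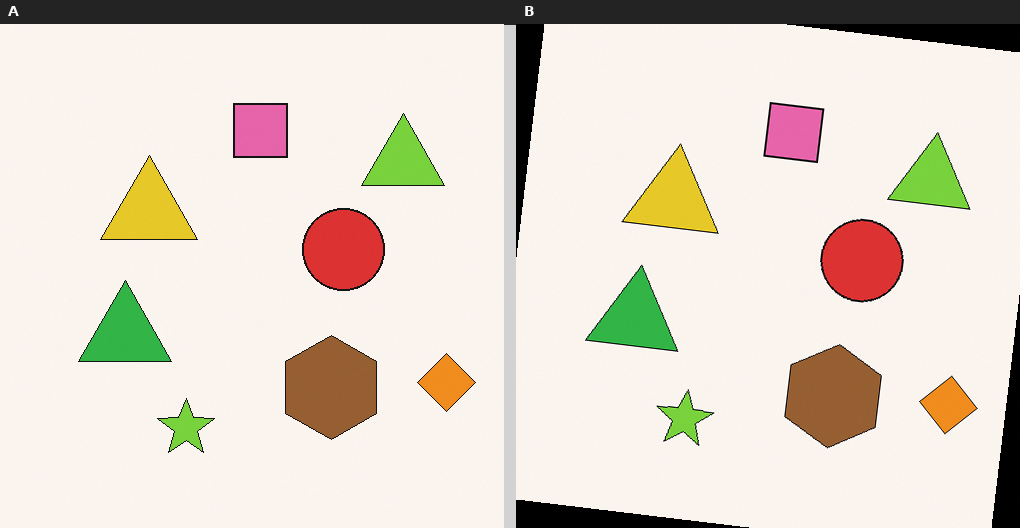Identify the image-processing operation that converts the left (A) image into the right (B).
The transformation is: rotated clockwise by a slight angle.

Every shape is tilted by the same angle and the image corners show triangular fill wedges — a whole-image rotation by a non-right angle.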